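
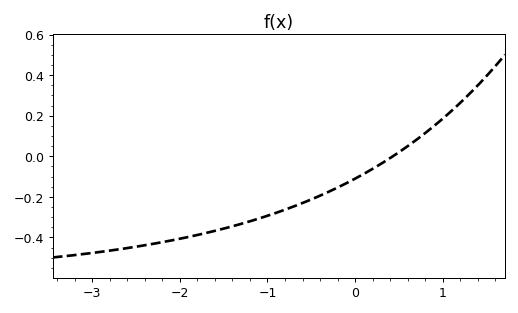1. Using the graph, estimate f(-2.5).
-0.44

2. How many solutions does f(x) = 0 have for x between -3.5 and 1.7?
1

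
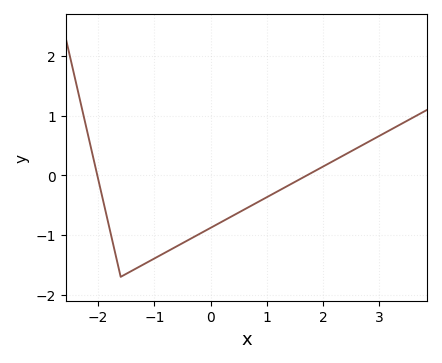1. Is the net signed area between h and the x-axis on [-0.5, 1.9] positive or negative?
negative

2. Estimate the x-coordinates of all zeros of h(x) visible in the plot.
-2, 1.7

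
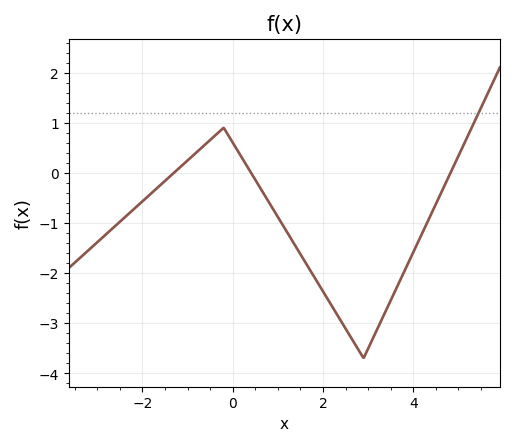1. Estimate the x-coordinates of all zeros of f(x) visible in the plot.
-1.4, 0.4, 4.8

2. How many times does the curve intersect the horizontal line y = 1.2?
1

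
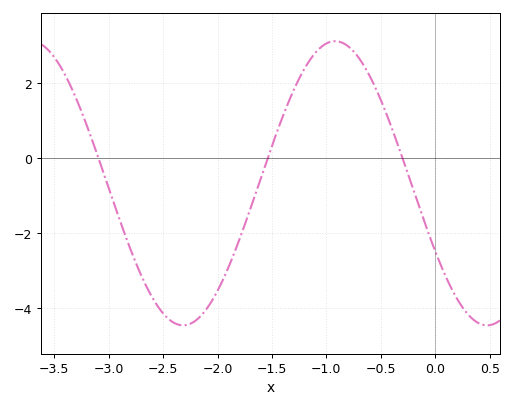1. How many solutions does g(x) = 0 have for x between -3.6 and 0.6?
3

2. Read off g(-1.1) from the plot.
2.81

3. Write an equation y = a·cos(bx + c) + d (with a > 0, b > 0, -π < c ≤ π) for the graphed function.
y = 3.79cos(2.25x + 2.07) - 0.67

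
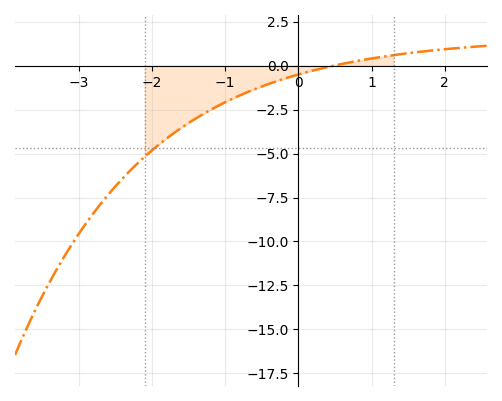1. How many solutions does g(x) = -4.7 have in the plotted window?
1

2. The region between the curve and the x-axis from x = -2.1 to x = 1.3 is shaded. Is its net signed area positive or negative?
negative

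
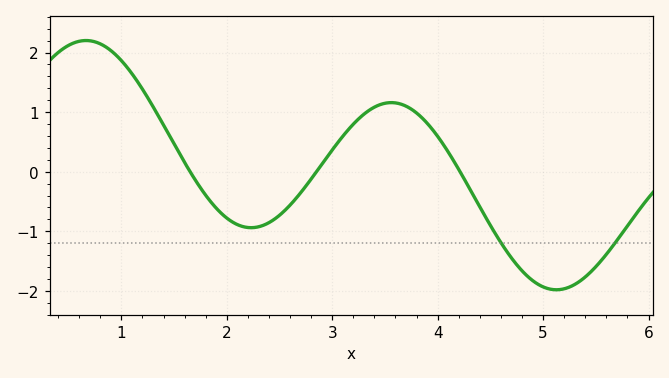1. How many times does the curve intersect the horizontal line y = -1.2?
2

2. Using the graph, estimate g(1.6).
0.2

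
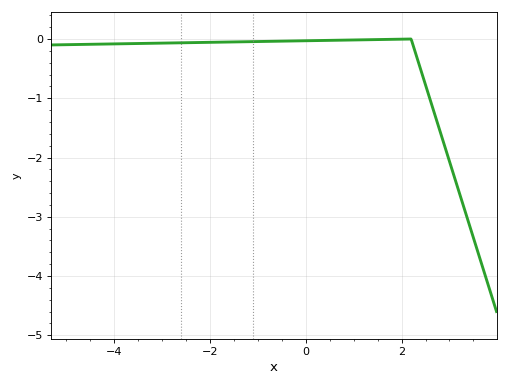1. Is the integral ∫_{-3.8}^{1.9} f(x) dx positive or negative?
negative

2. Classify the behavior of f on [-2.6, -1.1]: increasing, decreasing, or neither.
increasing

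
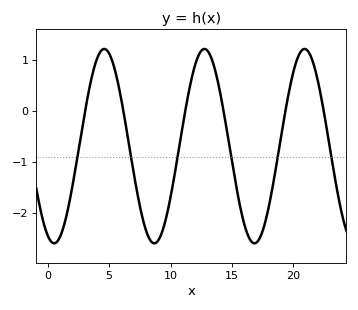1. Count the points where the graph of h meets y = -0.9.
6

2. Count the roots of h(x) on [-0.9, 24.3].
6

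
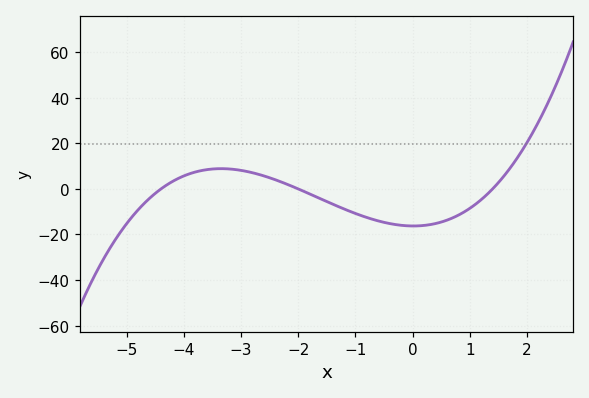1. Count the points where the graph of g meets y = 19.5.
1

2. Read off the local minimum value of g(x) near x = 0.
-16.3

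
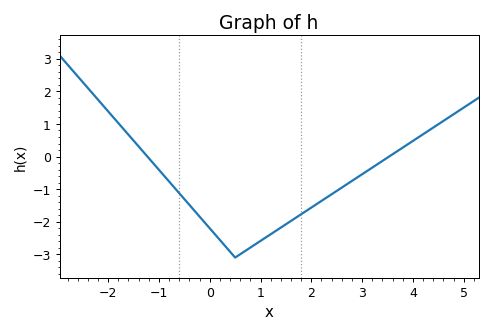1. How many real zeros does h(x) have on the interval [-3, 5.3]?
2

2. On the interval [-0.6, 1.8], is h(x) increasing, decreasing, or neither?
neither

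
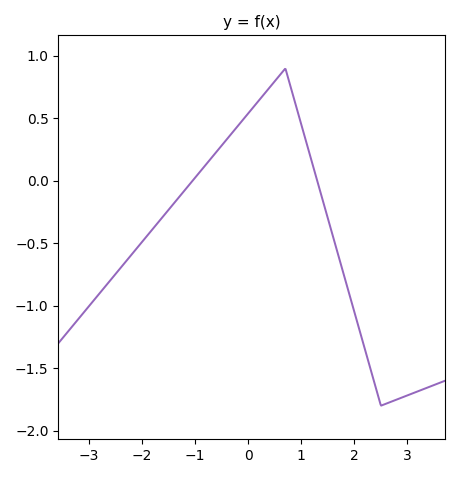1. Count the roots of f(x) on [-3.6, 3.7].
2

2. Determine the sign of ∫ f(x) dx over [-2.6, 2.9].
negative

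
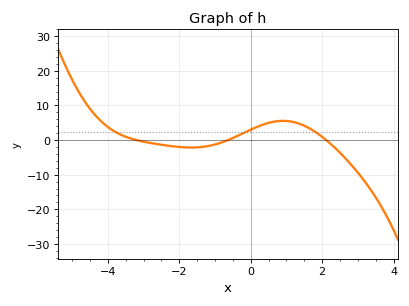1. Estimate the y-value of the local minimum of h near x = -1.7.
-2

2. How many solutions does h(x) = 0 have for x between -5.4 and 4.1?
3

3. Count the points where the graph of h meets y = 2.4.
3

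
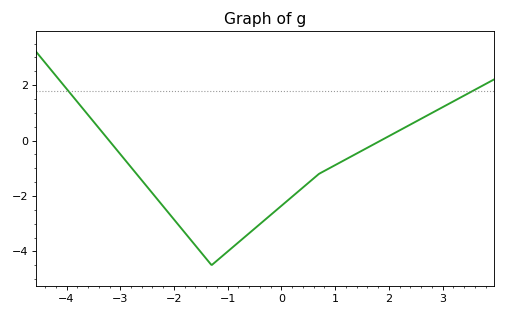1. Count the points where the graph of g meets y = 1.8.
2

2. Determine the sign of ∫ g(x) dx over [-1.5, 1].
negative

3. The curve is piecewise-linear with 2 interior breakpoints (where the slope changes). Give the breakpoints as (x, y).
(-1.3, -4.5); (0.7, -1.2)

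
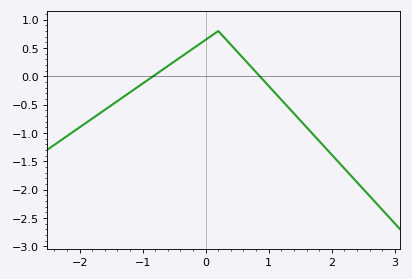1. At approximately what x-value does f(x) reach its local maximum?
0.2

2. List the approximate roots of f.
-0.8, 0.9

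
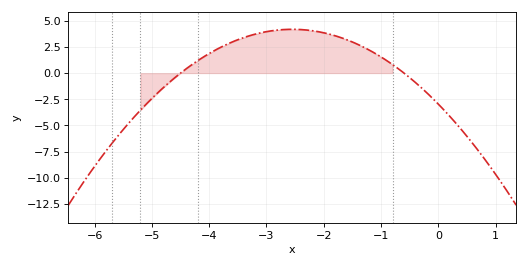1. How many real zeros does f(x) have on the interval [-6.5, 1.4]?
2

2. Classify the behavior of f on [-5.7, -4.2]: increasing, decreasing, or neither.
increasing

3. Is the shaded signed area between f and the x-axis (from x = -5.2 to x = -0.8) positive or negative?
positive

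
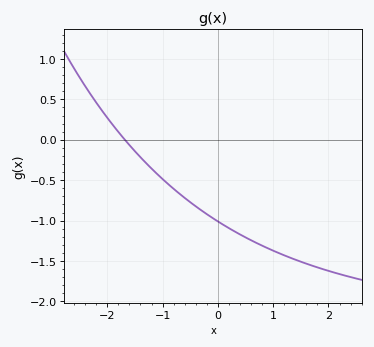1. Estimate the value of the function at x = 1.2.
-1.45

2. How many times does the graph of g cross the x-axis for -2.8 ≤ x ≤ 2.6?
1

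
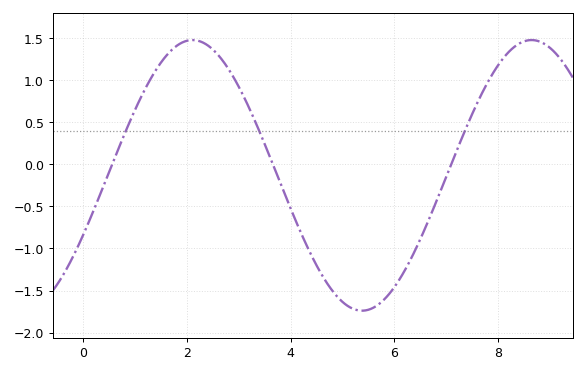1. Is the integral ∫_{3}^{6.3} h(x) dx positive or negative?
negative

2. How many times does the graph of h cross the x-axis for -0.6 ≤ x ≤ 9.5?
3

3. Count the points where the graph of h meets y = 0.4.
3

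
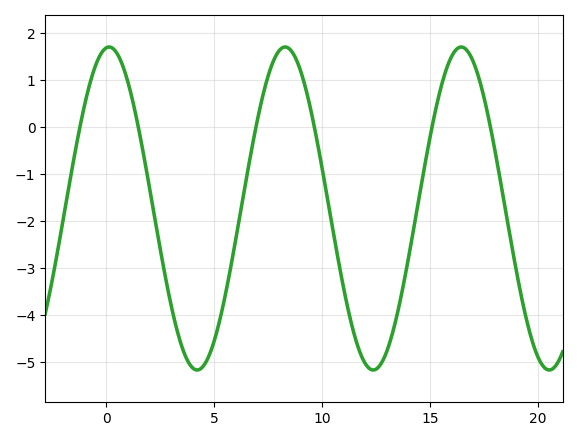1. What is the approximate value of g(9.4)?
0.53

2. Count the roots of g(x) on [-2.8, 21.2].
6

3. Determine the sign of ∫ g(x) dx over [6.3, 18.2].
negative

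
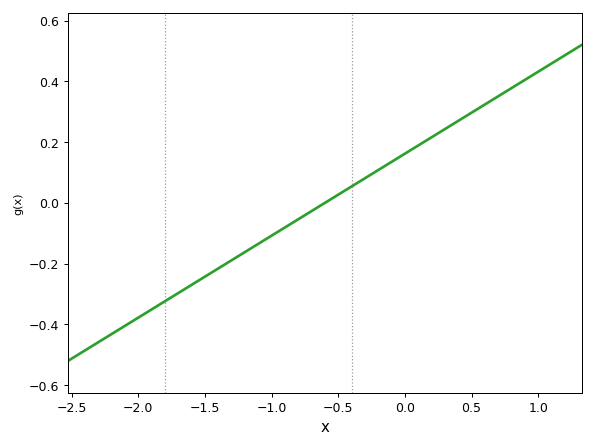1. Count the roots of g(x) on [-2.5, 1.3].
1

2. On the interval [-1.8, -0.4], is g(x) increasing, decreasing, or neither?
increasing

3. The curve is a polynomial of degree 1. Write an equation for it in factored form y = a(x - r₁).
y = 0.27(x + 0.6)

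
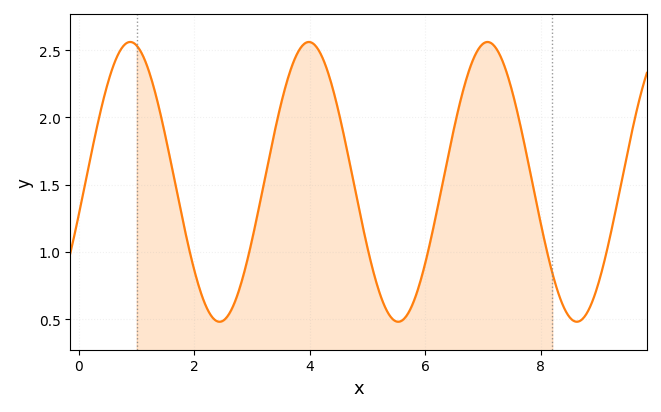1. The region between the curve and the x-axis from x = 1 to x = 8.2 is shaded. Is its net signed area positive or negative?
positive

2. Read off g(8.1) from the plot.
1.02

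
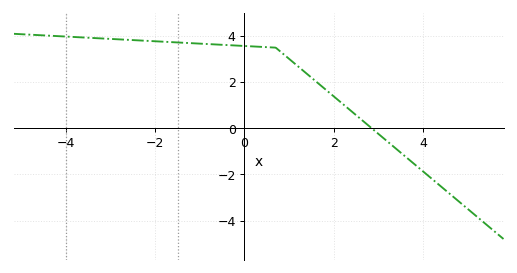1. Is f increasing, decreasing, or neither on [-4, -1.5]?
decreasing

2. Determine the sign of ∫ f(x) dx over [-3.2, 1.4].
positive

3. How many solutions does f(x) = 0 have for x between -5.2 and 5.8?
1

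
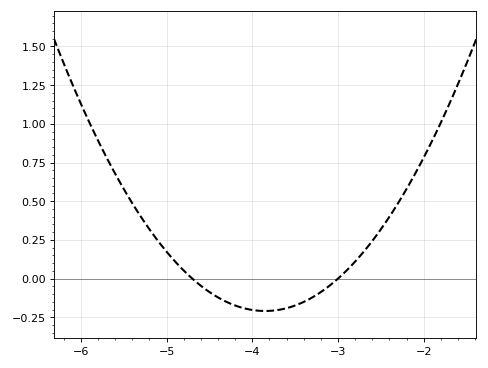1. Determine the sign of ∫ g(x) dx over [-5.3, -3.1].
negative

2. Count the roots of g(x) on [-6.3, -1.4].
2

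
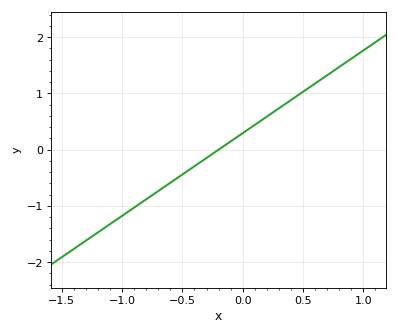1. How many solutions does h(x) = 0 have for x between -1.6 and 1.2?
1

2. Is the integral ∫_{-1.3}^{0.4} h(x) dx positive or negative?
negative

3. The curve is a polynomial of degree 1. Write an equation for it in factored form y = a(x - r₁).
y = 1.47(x + 0.2)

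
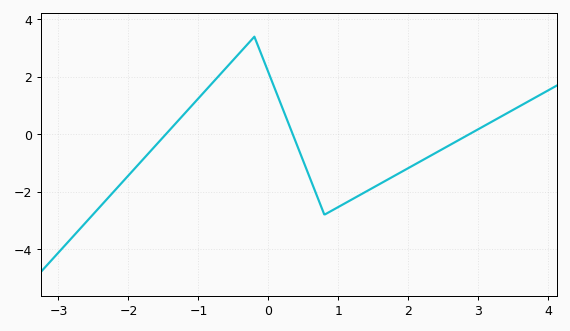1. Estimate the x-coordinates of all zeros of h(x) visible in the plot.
-1.5, 0.3, 2.9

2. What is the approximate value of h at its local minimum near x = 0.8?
-2.8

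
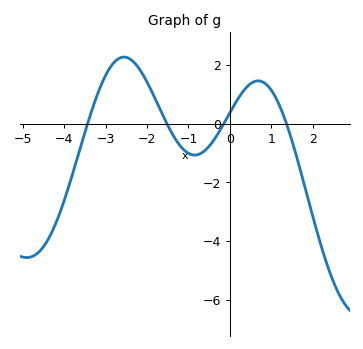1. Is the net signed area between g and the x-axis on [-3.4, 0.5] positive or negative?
positive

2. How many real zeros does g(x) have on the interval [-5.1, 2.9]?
4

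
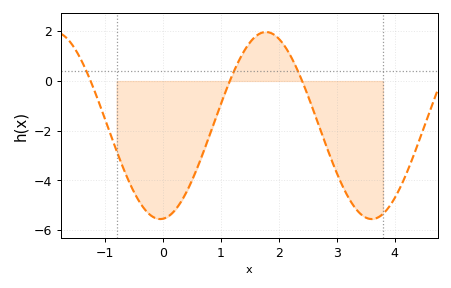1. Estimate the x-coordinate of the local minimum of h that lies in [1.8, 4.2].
3.6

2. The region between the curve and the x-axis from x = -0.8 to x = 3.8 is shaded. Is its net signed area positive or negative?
negative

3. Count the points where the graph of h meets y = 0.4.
3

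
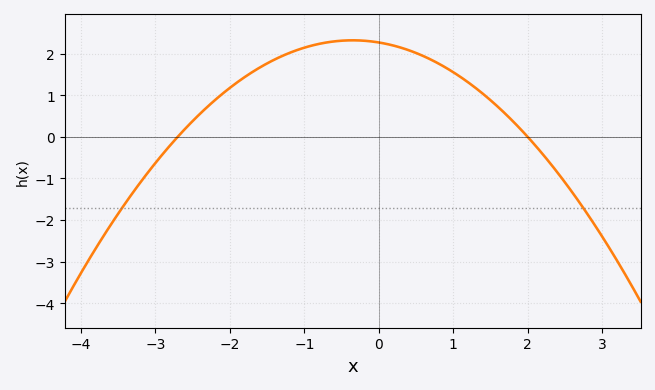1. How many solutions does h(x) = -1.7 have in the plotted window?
2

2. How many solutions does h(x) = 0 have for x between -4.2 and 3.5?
2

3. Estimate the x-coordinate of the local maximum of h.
-0.35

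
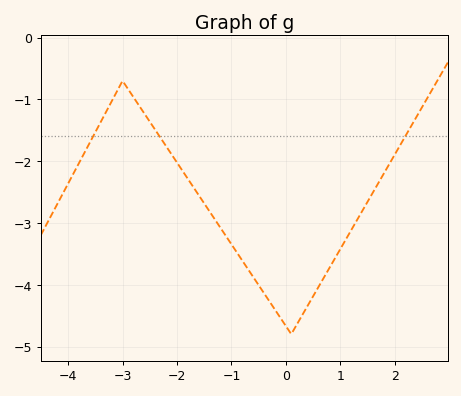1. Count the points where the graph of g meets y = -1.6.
3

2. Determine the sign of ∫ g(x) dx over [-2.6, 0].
negative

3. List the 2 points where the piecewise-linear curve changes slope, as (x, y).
(-3, -0.7); (0.1, -4.8)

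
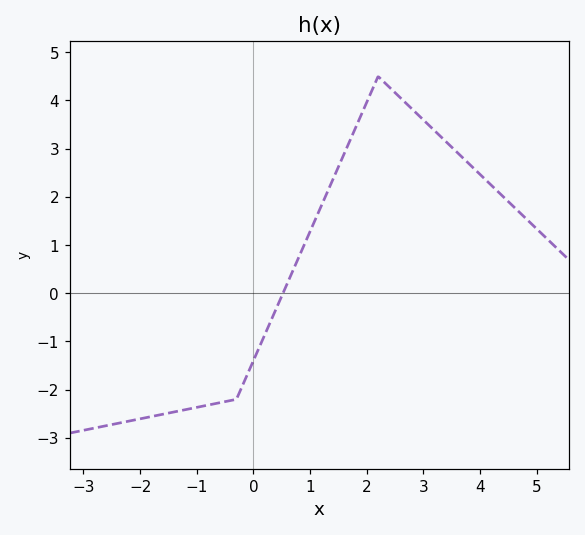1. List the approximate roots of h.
0.521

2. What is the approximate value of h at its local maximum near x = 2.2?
4.5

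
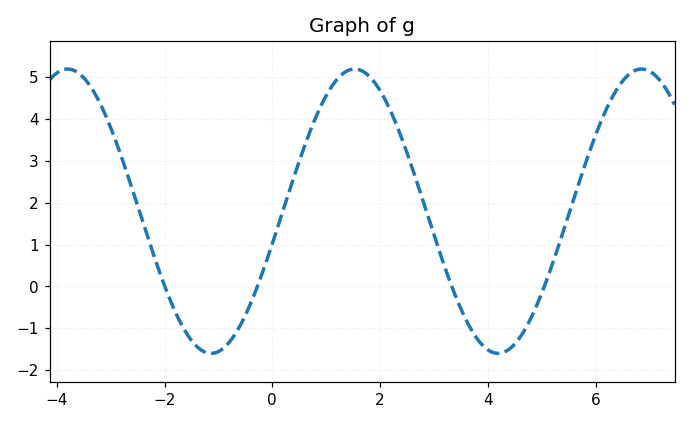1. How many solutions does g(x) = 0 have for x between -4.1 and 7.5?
4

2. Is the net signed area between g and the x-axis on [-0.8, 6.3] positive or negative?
positive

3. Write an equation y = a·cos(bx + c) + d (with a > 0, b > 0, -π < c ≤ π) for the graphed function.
y = 3.4cos(1.18x - 1.8) + 1.8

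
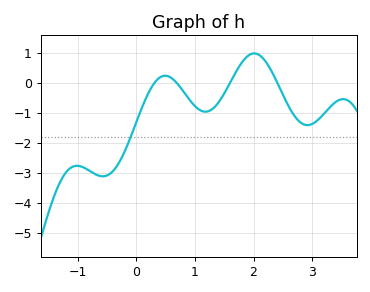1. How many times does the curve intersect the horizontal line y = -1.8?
1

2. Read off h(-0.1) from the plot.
-1.8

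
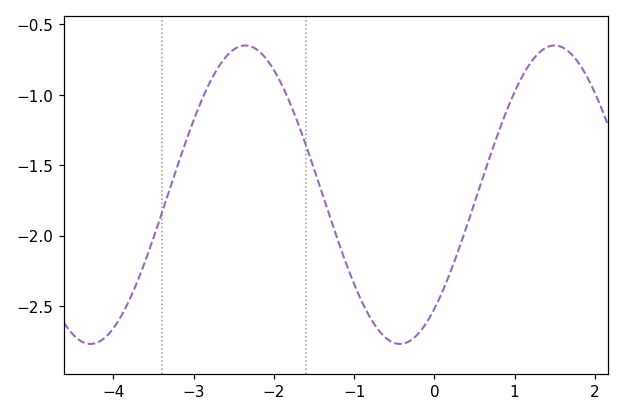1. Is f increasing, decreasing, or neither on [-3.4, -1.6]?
neither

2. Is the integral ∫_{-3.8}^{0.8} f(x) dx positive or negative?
negative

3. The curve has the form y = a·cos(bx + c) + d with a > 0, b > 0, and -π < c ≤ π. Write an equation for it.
y = 1.06cos(1.6x - 2.4) - 1.71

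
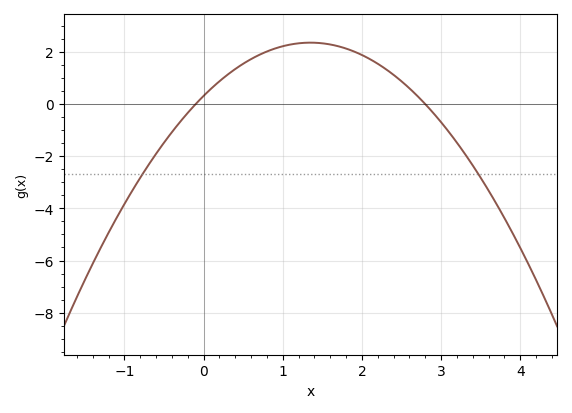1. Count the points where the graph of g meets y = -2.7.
2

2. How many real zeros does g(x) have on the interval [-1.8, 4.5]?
2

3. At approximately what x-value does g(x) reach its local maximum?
1.3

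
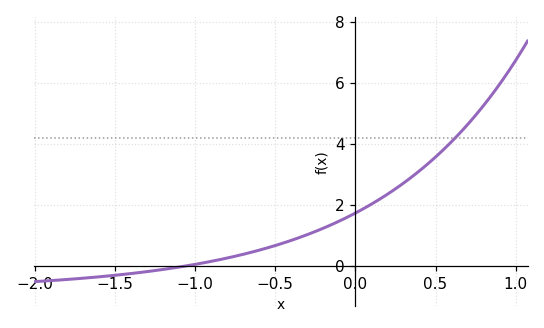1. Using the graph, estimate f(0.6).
4.07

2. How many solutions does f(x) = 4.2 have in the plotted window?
1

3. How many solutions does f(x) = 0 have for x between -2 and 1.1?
1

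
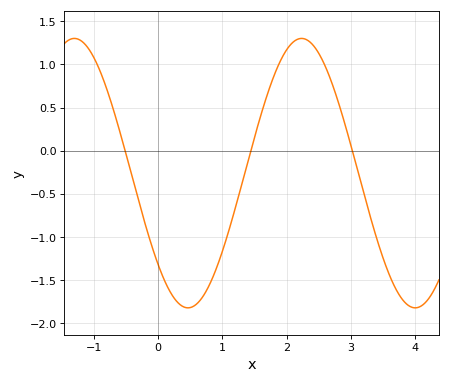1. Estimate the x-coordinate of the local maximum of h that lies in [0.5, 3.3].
2.2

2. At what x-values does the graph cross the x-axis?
-0.5, 1.4, 3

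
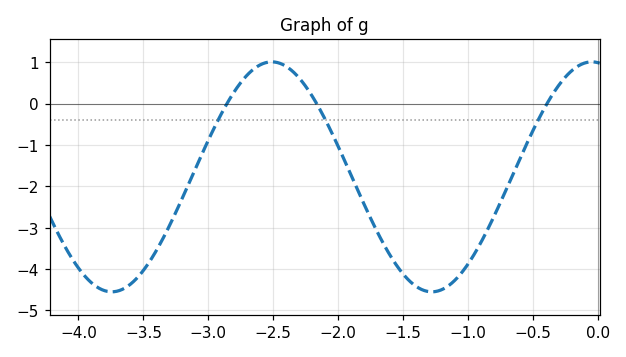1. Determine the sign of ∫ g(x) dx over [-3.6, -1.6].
negative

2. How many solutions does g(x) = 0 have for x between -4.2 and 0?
3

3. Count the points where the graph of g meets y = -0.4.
3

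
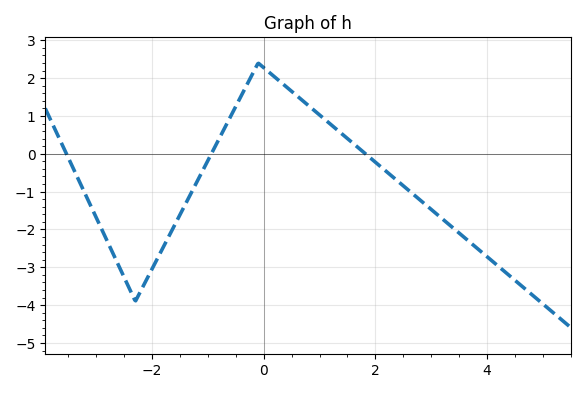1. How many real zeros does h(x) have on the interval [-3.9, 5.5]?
3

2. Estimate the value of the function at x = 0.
2.3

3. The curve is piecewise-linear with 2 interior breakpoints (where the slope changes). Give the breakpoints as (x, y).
(-2.3, -3.9); (-0.1, 2.4)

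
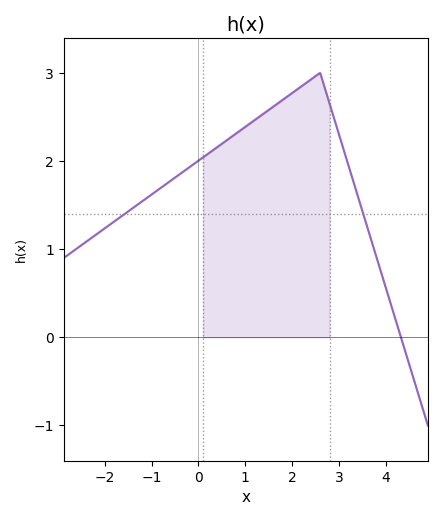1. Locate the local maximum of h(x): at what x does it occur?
2.6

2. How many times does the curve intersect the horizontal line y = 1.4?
2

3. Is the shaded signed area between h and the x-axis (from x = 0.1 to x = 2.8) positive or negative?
positive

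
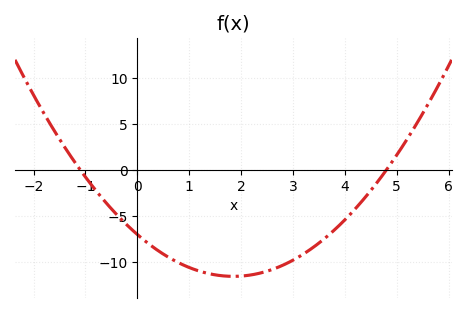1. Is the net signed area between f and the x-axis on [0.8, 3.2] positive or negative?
negative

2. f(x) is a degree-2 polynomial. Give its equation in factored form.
y = 1.33(x + 1.1)(x - 4.8)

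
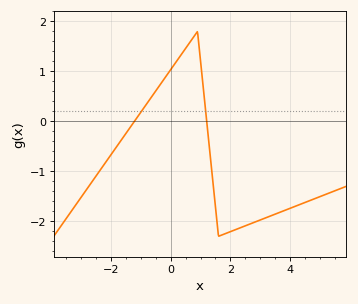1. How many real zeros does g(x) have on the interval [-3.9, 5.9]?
2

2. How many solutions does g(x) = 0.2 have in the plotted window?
2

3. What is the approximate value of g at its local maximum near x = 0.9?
1.8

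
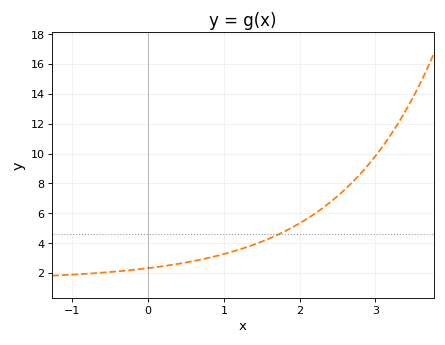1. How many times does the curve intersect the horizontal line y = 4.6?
1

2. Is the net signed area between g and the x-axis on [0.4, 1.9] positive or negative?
positive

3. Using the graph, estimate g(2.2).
6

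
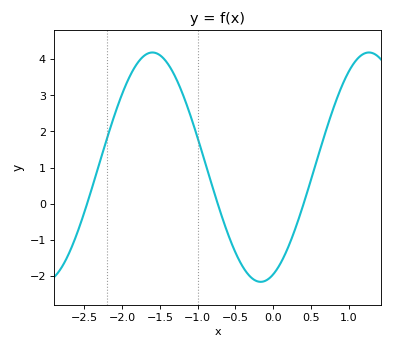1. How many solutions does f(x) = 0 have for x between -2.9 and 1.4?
3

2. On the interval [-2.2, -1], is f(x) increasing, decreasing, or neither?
neither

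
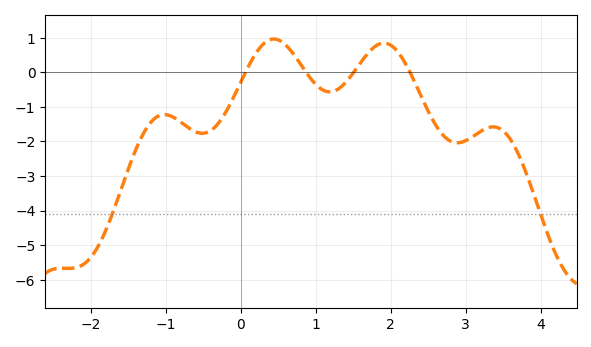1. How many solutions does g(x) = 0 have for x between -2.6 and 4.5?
4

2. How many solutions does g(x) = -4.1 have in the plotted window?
2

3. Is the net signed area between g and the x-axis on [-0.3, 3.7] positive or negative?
negative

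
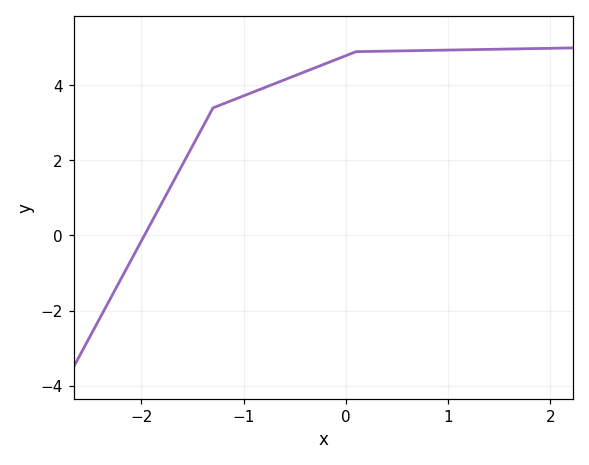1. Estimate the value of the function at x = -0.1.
4.6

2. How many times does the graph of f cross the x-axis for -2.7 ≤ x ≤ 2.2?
1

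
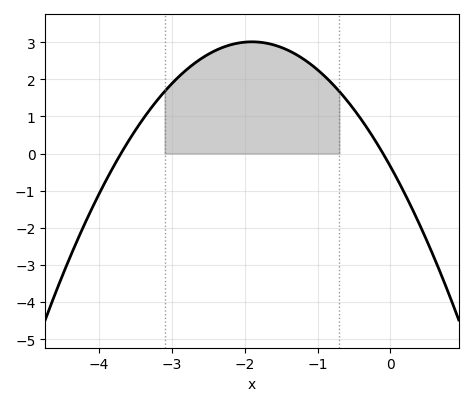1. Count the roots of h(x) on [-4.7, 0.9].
2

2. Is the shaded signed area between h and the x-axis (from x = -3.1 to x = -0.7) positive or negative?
positive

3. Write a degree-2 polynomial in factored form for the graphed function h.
y = -0.93(x + 3.7)(x + 0.1)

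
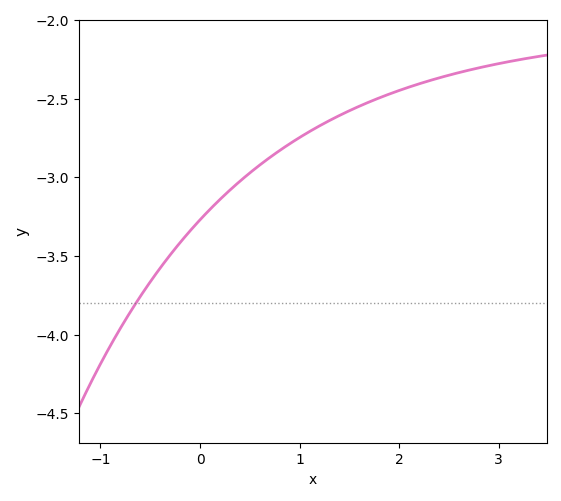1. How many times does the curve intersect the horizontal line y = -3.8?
1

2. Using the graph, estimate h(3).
-2.28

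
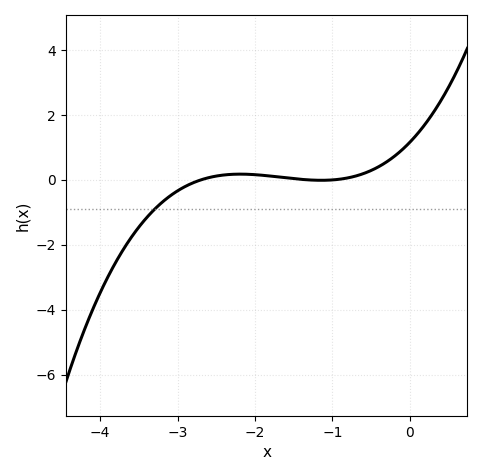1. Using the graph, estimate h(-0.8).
0.063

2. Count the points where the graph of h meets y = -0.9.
1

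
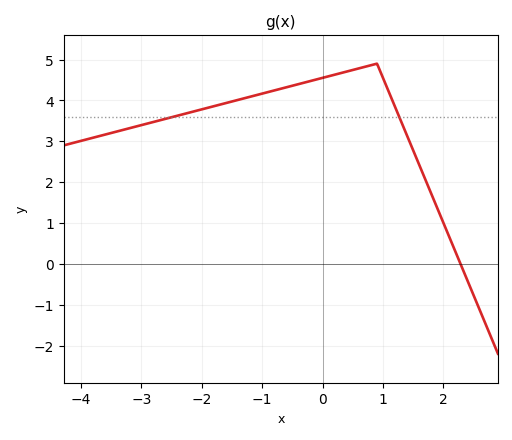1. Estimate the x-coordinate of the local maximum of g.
0.9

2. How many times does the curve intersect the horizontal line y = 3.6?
2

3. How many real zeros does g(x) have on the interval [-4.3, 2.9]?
1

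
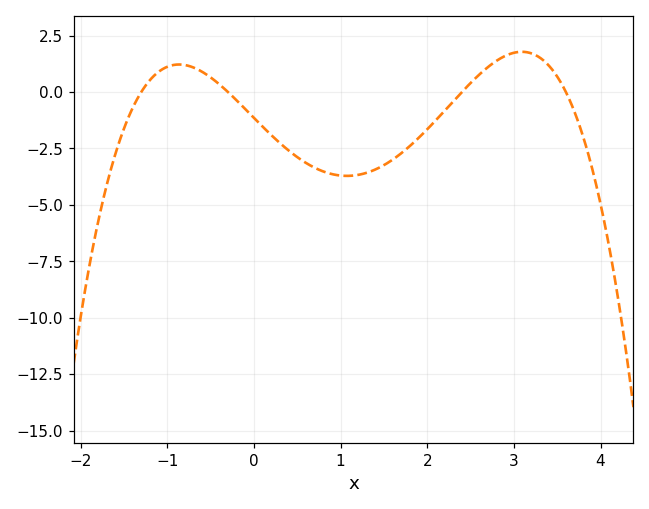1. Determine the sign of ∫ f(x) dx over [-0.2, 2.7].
negative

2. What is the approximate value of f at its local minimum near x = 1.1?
-3.8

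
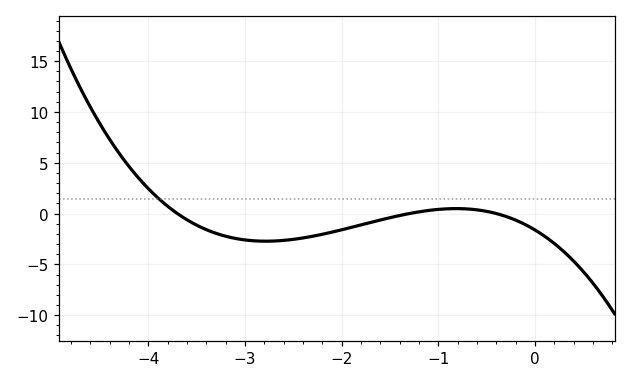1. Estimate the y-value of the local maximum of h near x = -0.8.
0.5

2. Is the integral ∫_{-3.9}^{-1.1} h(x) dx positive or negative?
negative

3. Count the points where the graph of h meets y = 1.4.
1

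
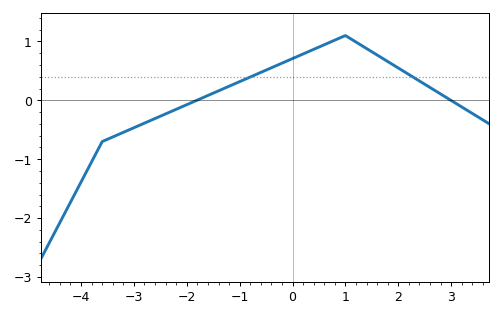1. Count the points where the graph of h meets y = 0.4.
2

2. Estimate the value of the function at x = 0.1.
0.748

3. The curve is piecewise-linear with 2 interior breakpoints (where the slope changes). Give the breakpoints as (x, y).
(-3.6, -0.7); (1, 1.1)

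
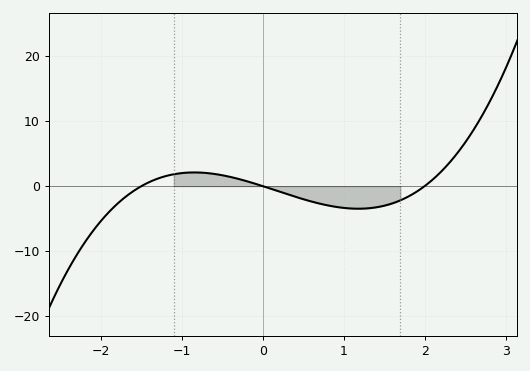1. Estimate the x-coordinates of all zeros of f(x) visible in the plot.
-1.5, 0, 2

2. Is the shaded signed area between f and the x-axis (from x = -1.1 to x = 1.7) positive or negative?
negative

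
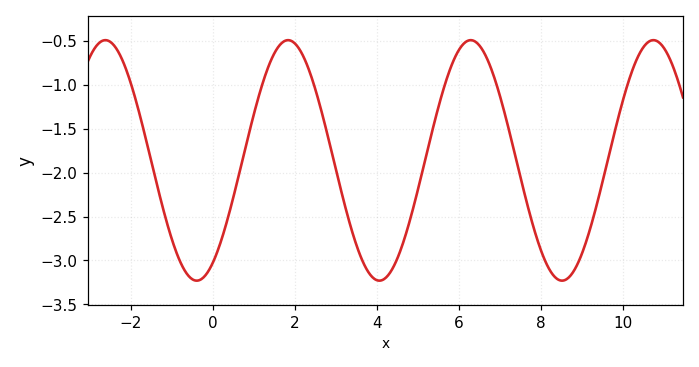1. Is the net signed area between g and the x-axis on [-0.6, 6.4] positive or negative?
negative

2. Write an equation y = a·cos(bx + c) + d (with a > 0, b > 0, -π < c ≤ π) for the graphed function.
y = 1.37cos(1.4x - 2.6) - 1.86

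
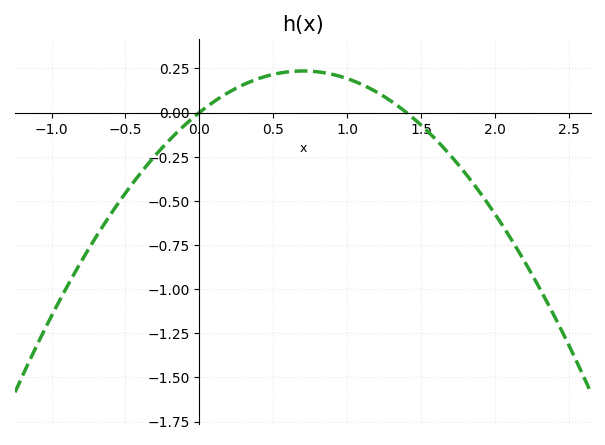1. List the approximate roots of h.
0, 1.4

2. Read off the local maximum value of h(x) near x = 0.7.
0.235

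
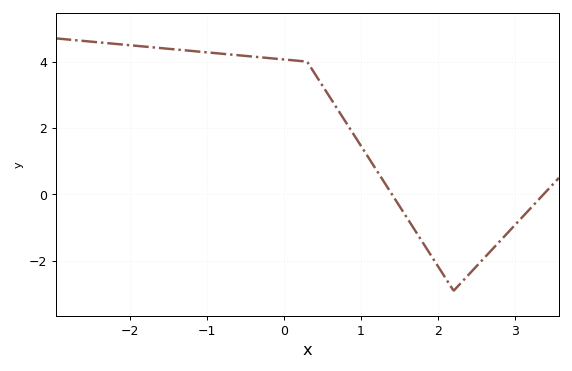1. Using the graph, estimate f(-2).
4.4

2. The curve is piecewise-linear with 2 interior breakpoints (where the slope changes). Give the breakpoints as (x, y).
(0.3, 4); (2.2, -2.9)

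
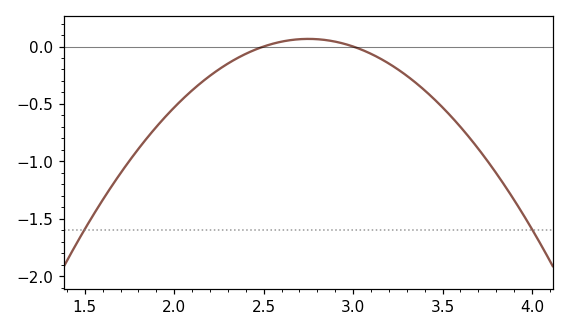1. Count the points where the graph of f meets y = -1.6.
2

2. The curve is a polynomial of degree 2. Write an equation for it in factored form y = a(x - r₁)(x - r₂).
y = -1.06(x - 2.5)(x - 3)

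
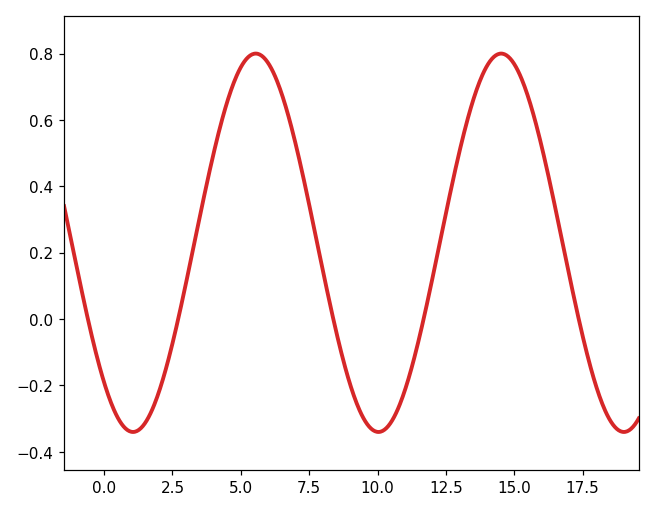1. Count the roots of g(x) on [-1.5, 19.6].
5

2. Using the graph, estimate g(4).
0.497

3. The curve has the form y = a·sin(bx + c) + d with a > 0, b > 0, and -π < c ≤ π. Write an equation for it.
y = 0.57sin(0.7x - 2.31) + 0.23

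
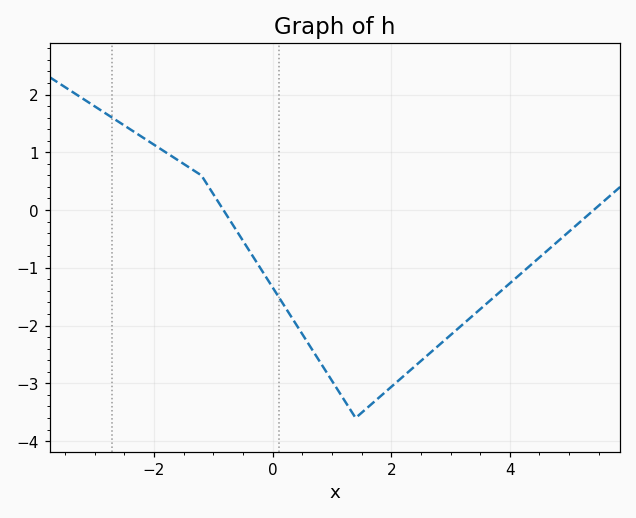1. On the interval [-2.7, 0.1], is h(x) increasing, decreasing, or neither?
decreasing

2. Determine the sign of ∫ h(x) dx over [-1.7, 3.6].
negative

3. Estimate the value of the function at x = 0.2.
-1.7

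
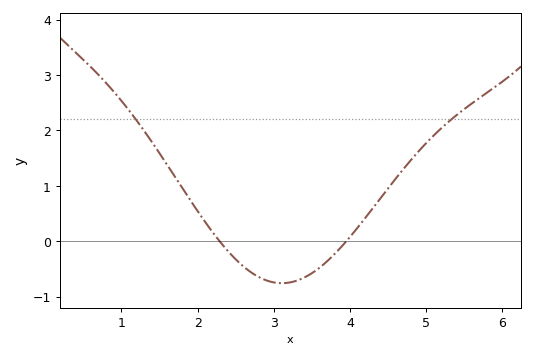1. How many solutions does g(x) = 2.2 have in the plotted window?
2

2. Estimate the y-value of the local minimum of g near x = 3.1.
-0.8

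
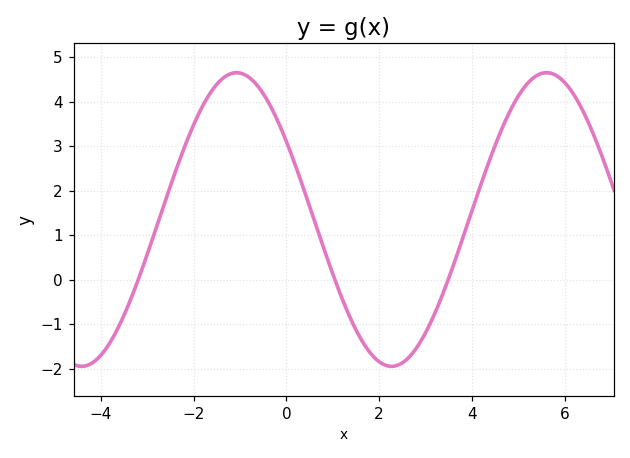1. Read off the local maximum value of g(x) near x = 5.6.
4.6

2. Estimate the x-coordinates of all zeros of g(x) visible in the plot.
-3.2, 1, 3.4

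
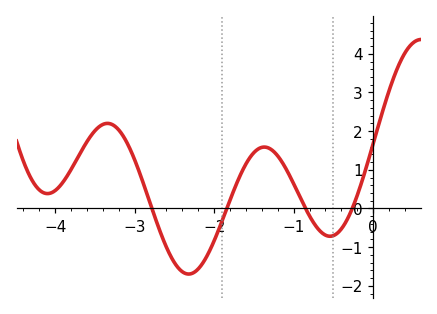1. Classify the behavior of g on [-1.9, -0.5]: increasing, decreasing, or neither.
neither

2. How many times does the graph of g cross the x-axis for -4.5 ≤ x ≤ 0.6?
4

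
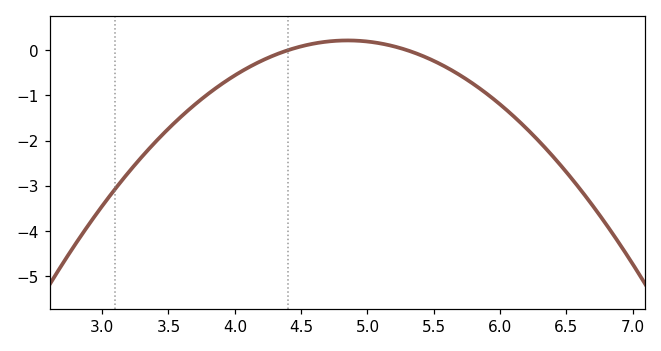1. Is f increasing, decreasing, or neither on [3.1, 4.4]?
increasing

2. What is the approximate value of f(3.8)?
-0.963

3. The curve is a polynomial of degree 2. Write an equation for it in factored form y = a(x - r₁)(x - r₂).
y = -1.07(x - 4.4)(x - 5.3)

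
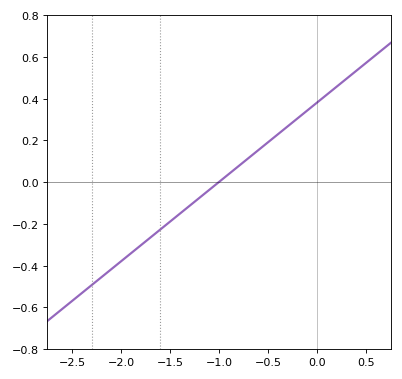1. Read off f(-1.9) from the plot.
-0.34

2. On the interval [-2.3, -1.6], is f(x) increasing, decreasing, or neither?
increasing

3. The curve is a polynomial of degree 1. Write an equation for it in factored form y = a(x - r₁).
y = 0.38(x + 1)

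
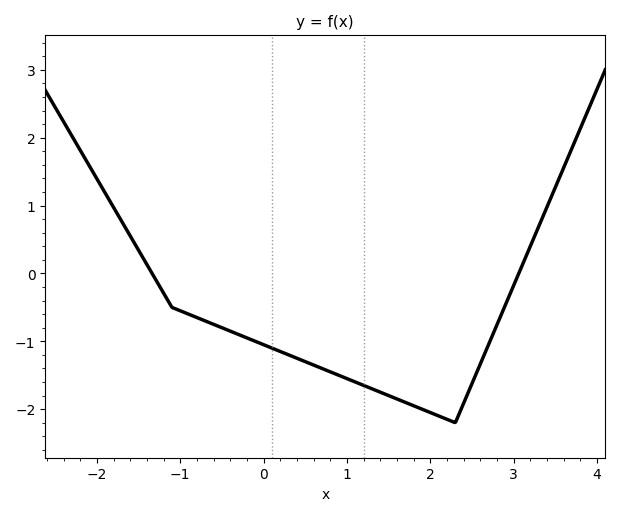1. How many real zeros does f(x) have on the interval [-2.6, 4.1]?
2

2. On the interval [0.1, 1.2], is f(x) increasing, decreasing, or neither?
decreasing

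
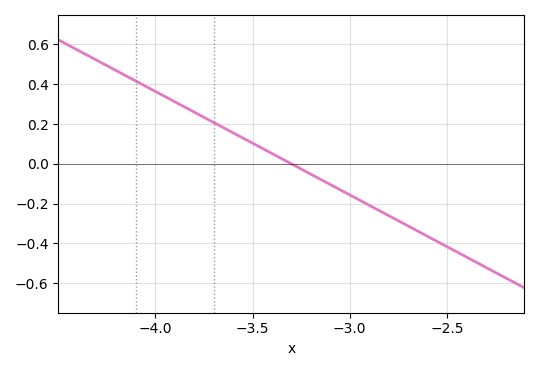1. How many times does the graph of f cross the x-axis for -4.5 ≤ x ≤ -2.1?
1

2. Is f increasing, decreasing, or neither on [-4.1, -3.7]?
decreasing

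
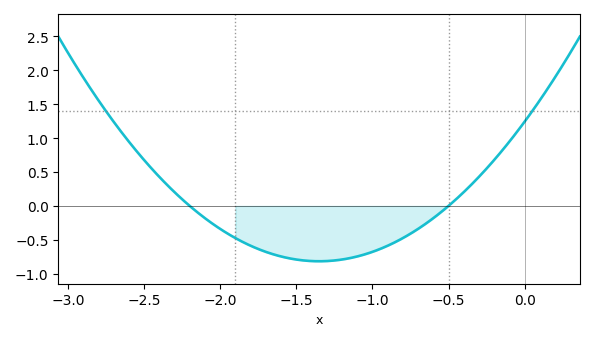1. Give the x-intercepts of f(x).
-2.2, -0.5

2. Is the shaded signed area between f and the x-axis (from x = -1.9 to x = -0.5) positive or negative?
negative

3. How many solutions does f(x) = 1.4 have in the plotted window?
2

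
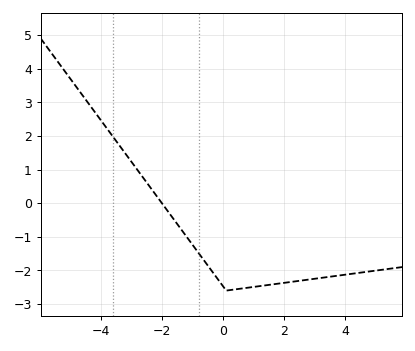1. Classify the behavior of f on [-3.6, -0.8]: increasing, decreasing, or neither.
decreasing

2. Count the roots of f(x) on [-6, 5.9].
1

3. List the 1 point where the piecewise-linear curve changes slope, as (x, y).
(0.1, -2.6)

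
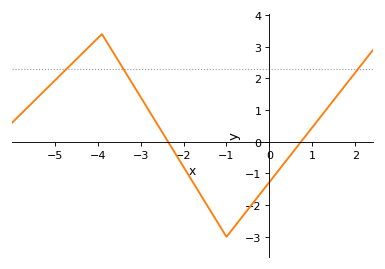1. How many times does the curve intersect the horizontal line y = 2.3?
3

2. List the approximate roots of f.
-2.36, 0.735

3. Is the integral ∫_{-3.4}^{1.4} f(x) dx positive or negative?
negative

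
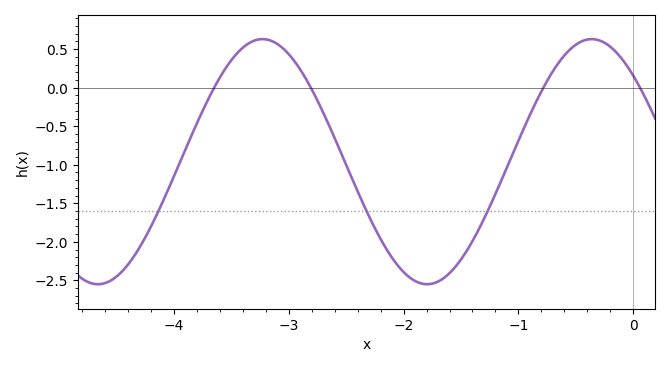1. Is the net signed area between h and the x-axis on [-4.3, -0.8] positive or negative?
negative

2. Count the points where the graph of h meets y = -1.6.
3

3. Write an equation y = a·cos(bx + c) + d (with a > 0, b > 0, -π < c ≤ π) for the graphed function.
y = 1.59cos(2.2x + 0.79) - 0.96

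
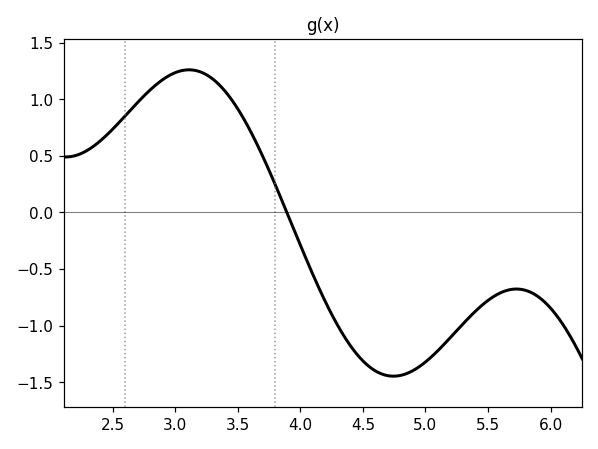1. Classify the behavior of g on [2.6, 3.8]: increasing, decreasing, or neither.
neither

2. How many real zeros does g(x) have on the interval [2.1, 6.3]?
1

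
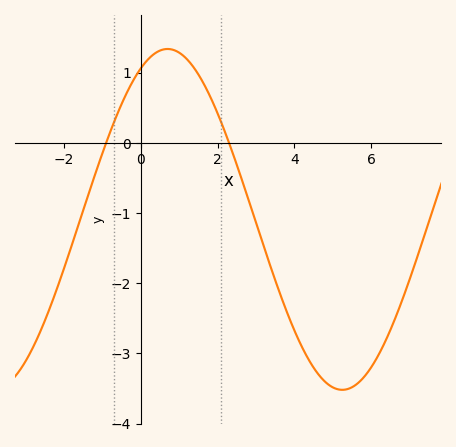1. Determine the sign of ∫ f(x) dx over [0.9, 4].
negative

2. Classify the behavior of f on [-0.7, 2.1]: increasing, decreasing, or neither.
neither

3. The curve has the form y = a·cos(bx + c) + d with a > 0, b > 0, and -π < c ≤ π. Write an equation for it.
y = 2.43cos(0.69x - 0.482) - 1.09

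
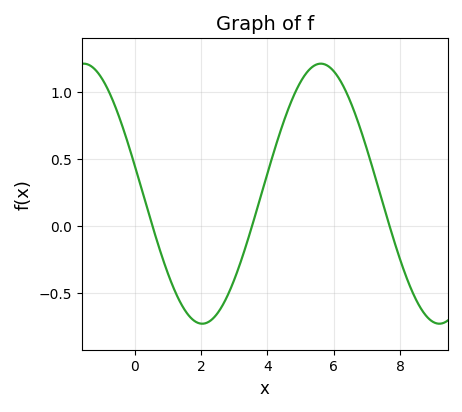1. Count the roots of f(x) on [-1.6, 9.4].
3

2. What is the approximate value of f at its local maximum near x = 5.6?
1.2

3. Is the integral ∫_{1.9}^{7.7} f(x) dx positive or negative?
positive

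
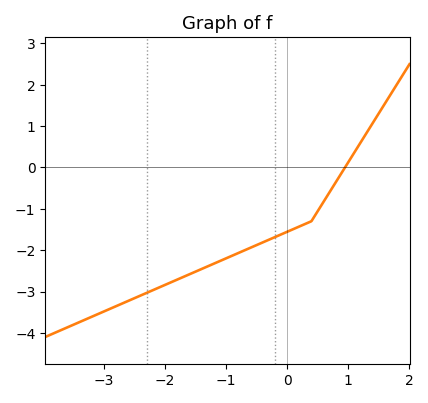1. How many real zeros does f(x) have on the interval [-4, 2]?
1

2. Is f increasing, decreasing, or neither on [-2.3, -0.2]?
increasing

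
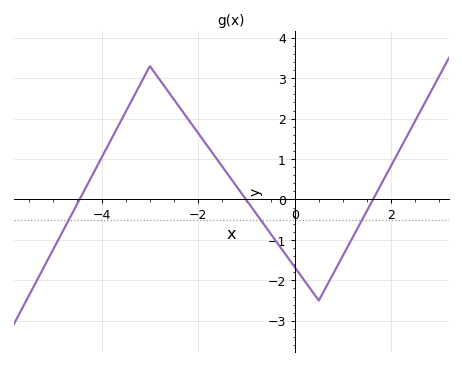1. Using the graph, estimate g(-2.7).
2.8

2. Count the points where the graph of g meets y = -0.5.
3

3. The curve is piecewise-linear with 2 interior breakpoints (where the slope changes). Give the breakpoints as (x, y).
(-3, 3.3); (0.5, -2.5)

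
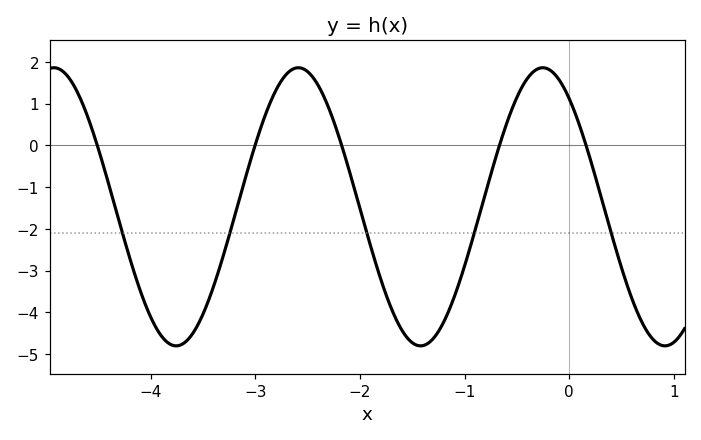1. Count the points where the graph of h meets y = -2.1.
5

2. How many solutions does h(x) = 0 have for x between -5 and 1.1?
5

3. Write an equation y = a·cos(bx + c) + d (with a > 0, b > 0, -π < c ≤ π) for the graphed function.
y = 3.33cos(2.69x + 0.682) - 1.47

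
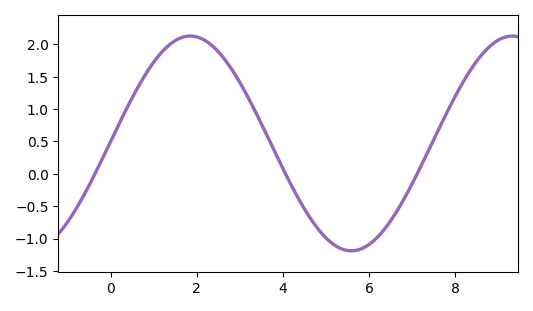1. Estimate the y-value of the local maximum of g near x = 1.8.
2.13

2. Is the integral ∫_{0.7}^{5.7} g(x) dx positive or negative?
positive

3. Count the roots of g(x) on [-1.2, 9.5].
3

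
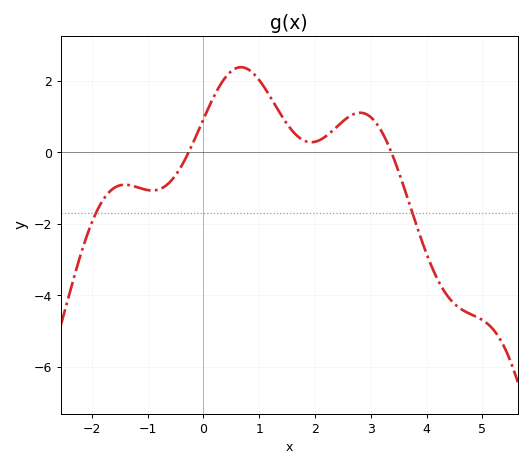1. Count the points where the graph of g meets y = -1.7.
2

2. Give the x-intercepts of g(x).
-0.2, 3.4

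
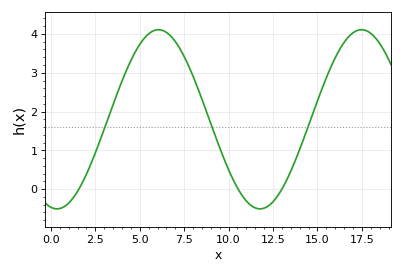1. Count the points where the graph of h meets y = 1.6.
3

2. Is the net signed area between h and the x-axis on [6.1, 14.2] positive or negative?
positive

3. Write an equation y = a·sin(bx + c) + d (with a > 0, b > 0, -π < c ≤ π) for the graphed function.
y = 2.31sin(0.55x - 1.76) + 1.8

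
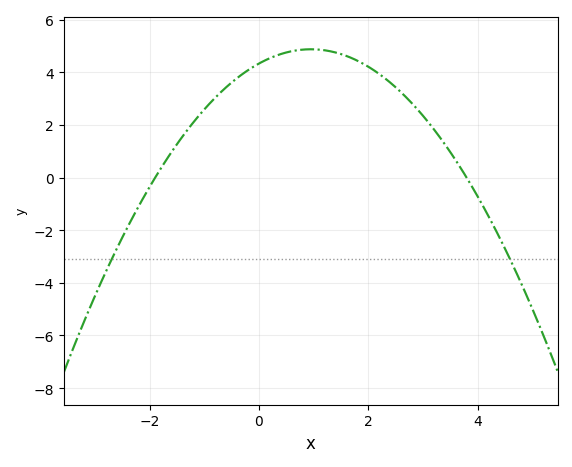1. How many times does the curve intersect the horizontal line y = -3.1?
2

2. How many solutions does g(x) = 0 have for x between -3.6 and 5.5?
2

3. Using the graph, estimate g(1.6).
4.62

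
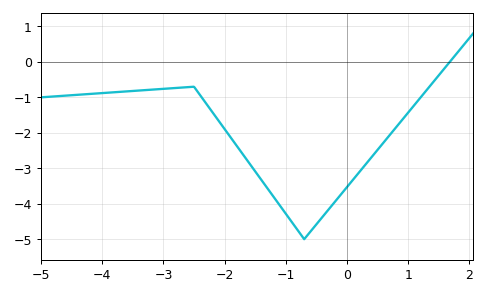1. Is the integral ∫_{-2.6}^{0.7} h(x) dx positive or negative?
negative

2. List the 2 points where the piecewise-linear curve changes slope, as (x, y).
(-2.5, -0.7); (-0.7, -5)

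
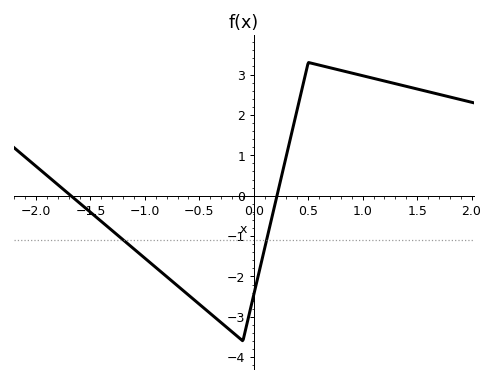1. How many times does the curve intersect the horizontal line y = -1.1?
2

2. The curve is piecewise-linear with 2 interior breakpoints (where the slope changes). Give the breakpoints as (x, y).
(-0.1, -3.6); (0.5, 3.3)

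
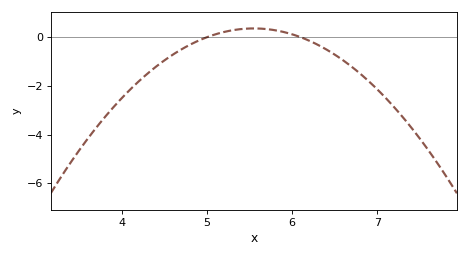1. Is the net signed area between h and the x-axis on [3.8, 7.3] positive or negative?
negative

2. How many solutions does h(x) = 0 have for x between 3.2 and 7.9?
2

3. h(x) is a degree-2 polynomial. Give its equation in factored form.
y = -1.19(x - 5)(x - 6.1)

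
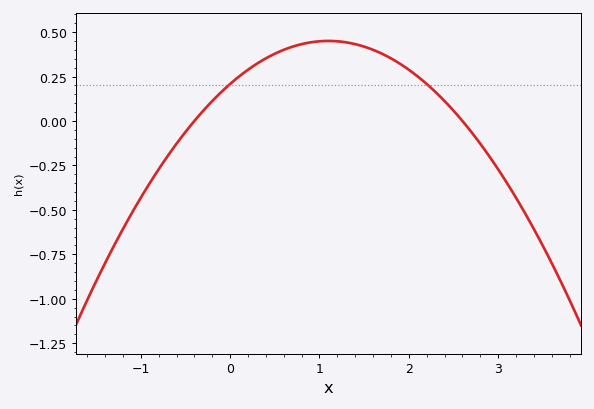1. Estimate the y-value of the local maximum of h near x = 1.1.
0.46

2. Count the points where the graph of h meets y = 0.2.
2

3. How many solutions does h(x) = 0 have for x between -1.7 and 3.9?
2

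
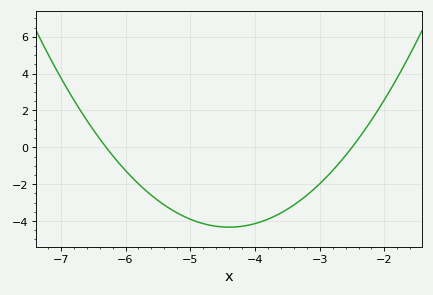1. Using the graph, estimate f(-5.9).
-1.6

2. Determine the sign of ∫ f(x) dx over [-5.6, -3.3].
negative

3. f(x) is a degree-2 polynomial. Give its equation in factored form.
y = 1.2(x + 6.3)(x + 2.5)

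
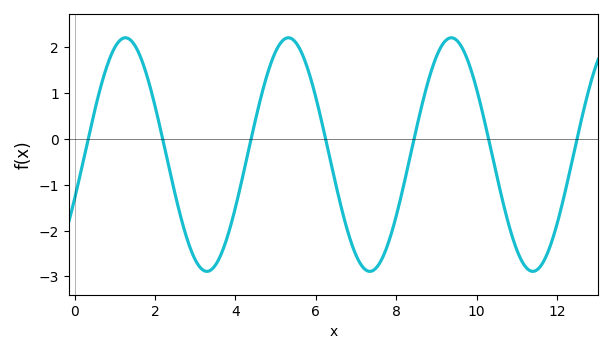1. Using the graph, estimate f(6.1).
0.56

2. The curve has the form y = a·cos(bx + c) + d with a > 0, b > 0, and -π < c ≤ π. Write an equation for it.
y = 2.55cos(1.55x - 1.96) - 0.34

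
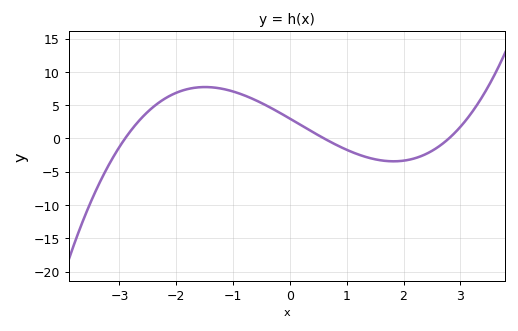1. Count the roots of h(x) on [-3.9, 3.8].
3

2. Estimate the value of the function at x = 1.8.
-3.44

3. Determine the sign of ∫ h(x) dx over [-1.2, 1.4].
positive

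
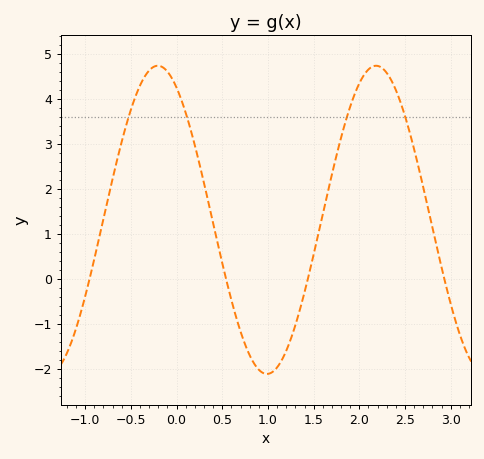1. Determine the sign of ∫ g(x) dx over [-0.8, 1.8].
positive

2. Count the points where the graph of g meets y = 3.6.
4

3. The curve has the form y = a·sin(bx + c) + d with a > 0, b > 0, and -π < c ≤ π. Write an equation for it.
y = 3.42sin(2.6x + 2.1) + 1.31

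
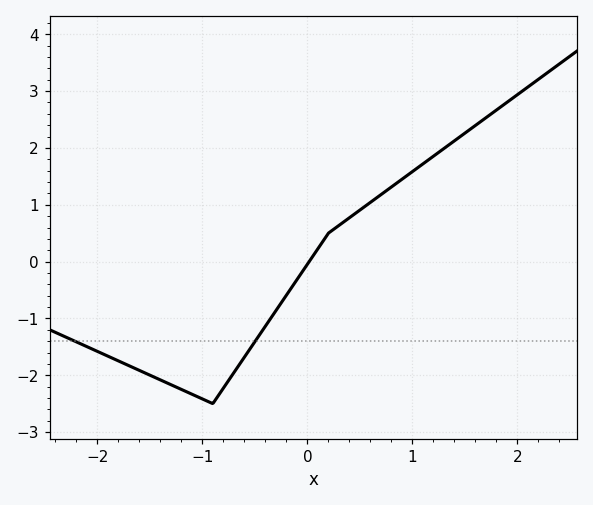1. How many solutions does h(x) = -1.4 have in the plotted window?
2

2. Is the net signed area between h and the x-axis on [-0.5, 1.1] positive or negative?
positive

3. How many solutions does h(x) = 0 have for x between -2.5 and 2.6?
1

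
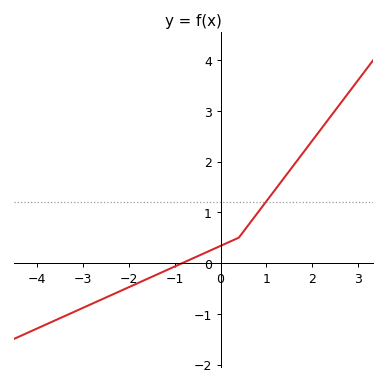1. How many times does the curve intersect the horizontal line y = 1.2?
1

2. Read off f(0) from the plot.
0.337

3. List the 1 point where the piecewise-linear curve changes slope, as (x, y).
(0.4, 0.5)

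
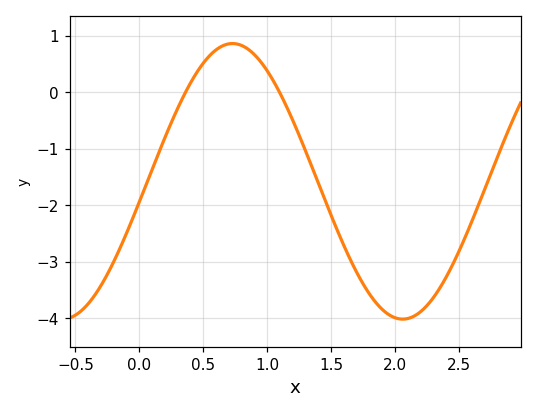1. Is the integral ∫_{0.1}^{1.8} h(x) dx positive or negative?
negative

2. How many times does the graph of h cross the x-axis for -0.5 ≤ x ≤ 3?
2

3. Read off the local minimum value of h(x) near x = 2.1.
-4.02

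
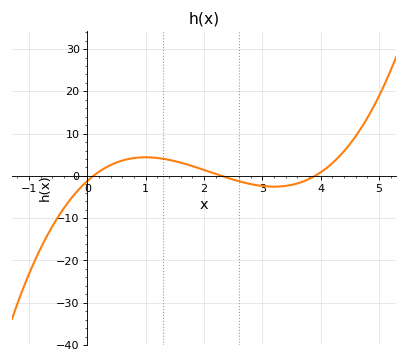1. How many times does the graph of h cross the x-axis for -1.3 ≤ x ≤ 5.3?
3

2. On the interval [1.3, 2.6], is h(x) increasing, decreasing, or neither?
decreasing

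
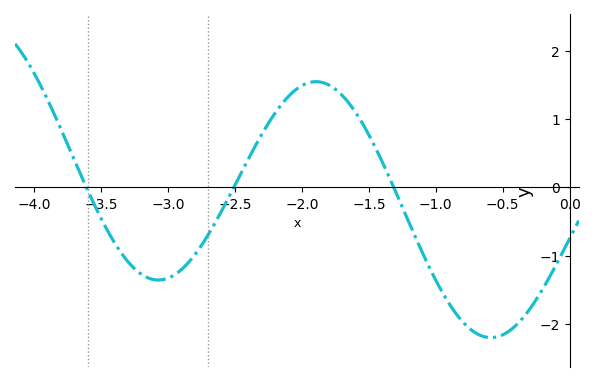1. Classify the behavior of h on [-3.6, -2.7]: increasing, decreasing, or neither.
neither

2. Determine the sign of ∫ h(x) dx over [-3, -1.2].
positive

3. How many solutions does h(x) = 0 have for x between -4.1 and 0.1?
3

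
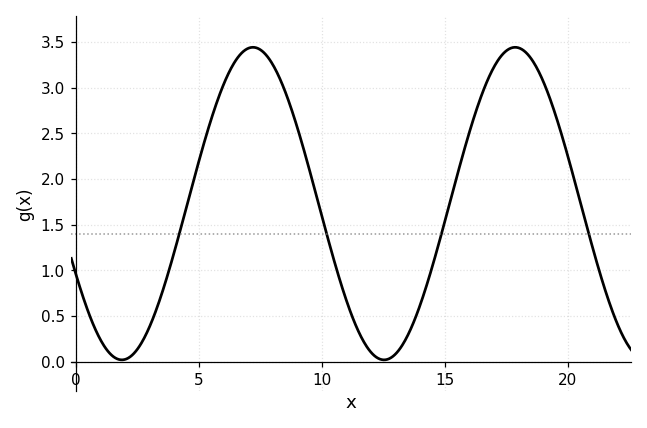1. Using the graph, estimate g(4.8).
2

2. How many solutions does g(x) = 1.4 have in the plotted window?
4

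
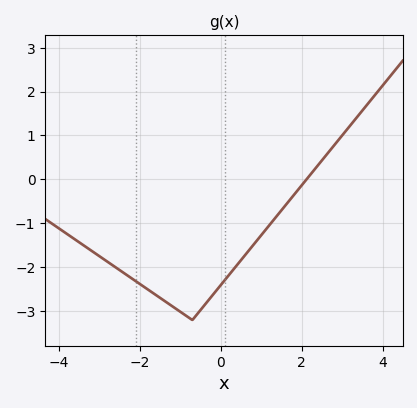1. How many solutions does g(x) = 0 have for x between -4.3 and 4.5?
1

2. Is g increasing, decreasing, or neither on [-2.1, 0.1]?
neither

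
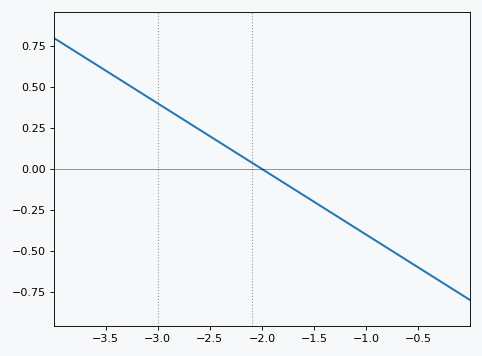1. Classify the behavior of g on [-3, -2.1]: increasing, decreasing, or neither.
decreasing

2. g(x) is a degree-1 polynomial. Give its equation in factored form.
y = -0.4(x + 2)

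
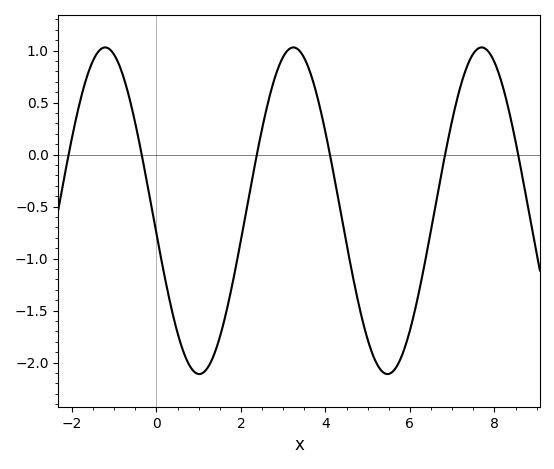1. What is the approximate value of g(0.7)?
-1.95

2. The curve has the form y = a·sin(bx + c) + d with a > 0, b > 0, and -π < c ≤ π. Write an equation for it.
y = 1.57sin(1.4x - 3) - 0.54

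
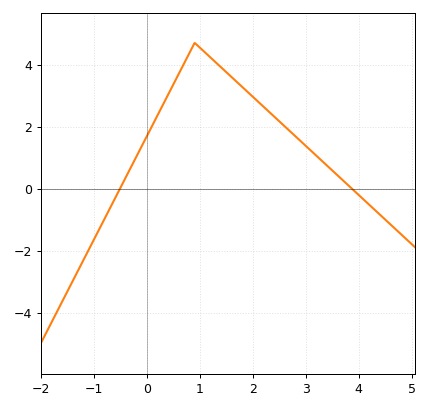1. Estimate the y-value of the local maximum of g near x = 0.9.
4.6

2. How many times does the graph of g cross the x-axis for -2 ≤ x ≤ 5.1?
2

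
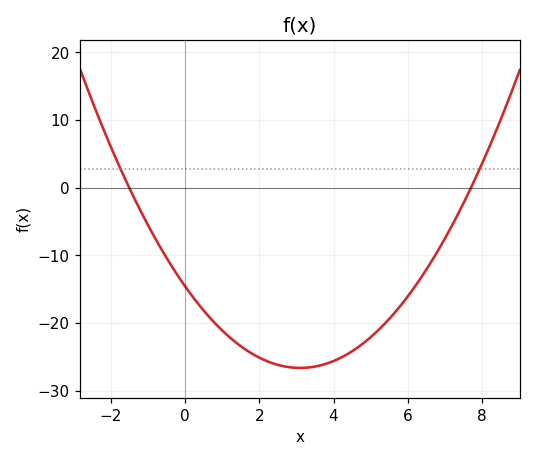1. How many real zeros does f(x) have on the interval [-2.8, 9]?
2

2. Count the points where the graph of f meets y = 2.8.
2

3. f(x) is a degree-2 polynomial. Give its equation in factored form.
y = 1.26(x + 1.5)(x - 7.7)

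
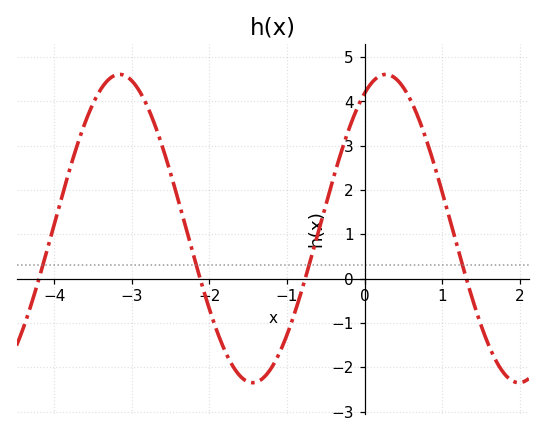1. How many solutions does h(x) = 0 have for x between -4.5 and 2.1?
4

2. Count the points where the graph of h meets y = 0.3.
4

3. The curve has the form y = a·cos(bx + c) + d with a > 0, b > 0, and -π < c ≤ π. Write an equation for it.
y = 3.48cos(1.83x - 0.502) + 1.13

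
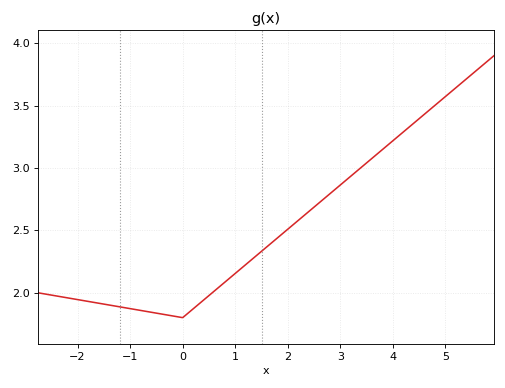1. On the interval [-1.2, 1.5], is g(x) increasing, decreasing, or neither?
neither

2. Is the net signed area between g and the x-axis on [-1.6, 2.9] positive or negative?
positive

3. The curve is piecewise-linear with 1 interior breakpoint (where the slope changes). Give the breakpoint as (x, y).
(0, 1.8)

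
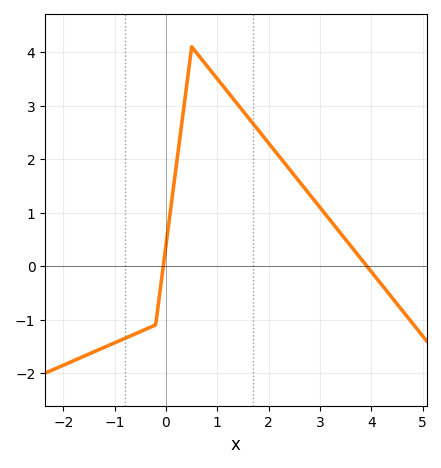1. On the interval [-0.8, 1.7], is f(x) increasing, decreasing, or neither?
neither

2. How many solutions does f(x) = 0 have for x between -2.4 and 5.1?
2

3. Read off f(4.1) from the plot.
-0.2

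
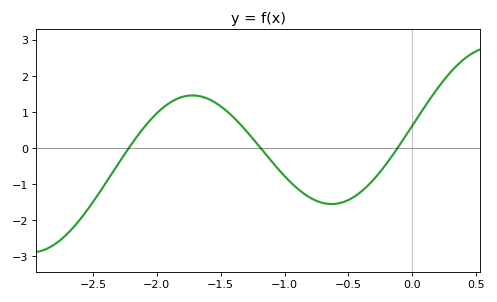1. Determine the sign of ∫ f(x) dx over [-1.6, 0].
negative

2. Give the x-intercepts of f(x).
-2.22, -1.19, -0.117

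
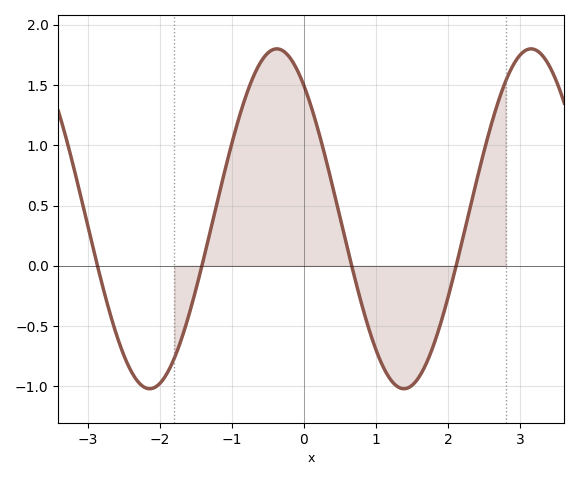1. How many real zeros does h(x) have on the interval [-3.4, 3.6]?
4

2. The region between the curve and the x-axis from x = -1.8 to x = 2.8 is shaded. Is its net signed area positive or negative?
positive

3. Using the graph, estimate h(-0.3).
1.8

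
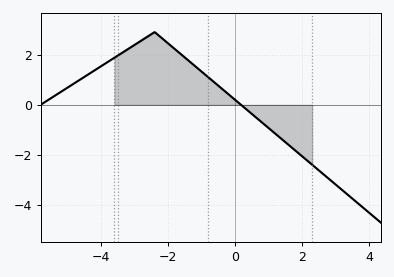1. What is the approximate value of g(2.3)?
-2.4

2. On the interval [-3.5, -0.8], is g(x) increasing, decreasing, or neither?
neither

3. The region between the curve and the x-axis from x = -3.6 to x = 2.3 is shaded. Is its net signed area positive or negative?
positive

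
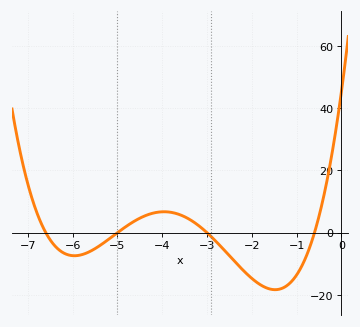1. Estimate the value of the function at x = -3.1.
1.26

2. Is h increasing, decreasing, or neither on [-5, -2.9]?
neither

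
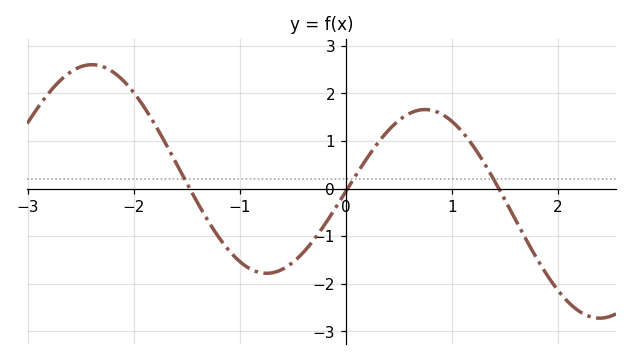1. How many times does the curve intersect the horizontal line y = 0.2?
3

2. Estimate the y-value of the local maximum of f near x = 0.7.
1.66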